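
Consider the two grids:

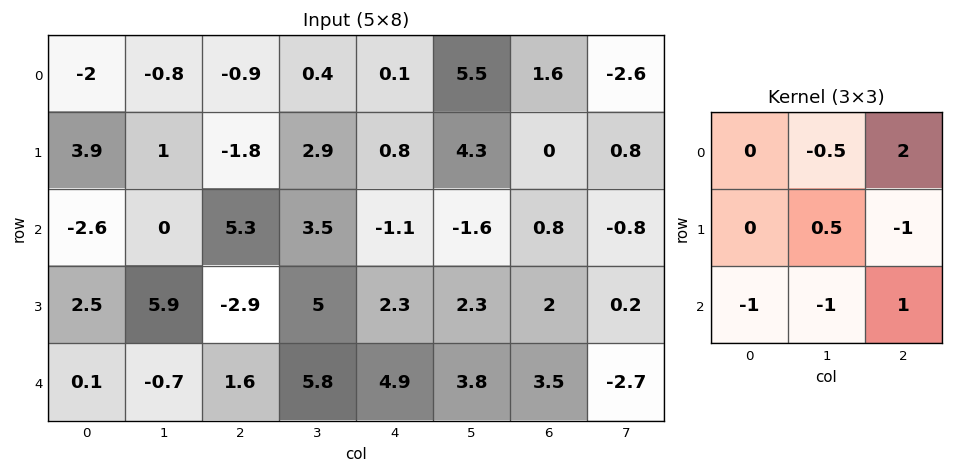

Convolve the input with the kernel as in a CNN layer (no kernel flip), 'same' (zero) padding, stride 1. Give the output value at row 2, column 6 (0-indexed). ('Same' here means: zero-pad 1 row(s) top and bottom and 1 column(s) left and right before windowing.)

-1.3

The receptive field on the zero-padded input at this output position is [4.3 0 0.8 / -1.6 0.8 -0.8 / 2.3 2 0.2]. Elementwise product with the kernel and sum: 0·-0.5 + 0.8·2 + 0.8·0.5 + -0.8·-1 + 2.3·-1 + 2·-1 + 0.2·1.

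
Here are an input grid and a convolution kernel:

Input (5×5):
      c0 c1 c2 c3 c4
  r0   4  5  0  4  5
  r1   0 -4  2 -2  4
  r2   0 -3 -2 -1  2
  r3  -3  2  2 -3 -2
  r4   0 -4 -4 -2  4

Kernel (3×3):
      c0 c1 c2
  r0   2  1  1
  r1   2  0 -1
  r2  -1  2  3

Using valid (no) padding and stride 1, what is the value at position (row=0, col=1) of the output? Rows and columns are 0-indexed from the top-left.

The receptive field on the input at this output position is [5 0 4 / -4 2 -2 / -3 -2 -1]. Elementwise product with the kernel and sum: 5·2 + 0·1 + 4·1 + -4·2 + -2·-1 + -3·-1 + -2·2 + -1·3.

4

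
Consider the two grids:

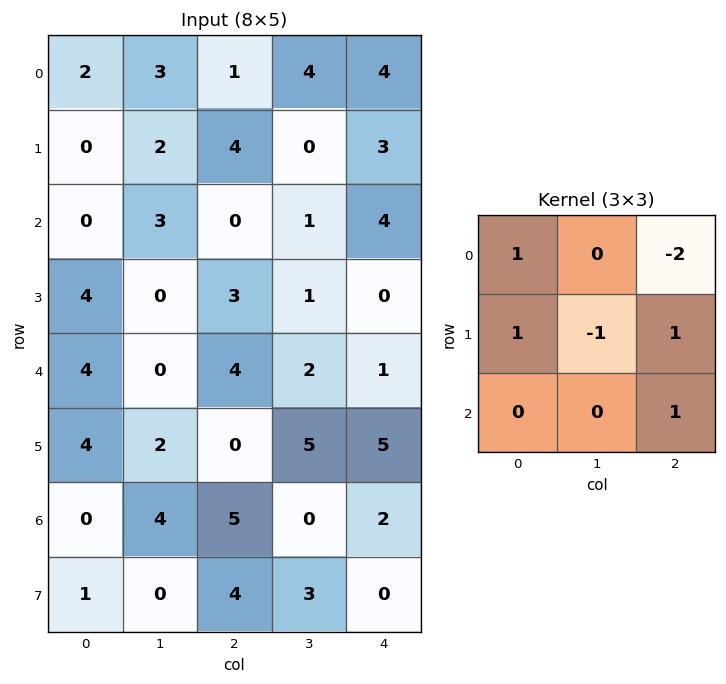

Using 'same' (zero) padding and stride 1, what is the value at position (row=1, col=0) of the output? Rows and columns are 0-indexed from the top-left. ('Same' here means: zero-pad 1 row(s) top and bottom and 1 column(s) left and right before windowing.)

The receptive field on the zero-padded input at this output position is [0 2 3 / 0 0 2 / 0 0 3]. Elementwise product with the kernel and sum: 0·1 + 3·-2 + 0·1 + 0·-1 + 2·1 + 3·1.

-1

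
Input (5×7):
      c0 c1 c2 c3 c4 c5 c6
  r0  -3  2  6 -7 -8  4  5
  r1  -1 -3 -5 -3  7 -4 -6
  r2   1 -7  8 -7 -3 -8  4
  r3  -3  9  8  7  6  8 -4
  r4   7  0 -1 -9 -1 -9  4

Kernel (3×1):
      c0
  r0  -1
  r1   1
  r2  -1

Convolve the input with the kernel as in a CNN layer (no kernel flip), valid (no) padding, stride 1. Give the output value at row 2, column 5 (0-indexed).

25

The receptive field on the input at this output position is [-8 / 8 / -9]. Elementwise product with the kernel and sum: -8·-1 + 8·1 + -9·-1.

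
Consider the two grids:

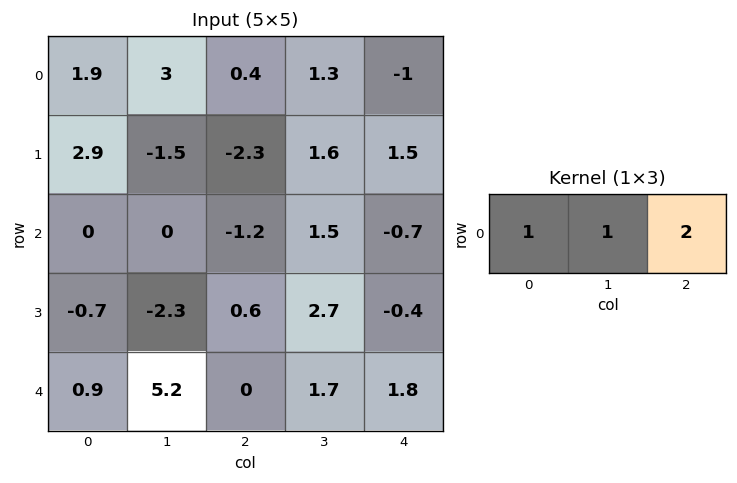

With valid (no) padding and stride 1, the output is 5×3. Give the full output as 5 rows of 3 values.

5.7 6 -0.3
-3.2 -0.6 2.3
-2.4 1.8 -1.1
-1.8 3.7 2.5
6.1 8.6 5.3

Output[0,0]: The receptive field on the input at this output position is [1.9 3 0.4]. Elementwise product with the kernel and sum: 1.9·1 + 3·1 + 0.4·2.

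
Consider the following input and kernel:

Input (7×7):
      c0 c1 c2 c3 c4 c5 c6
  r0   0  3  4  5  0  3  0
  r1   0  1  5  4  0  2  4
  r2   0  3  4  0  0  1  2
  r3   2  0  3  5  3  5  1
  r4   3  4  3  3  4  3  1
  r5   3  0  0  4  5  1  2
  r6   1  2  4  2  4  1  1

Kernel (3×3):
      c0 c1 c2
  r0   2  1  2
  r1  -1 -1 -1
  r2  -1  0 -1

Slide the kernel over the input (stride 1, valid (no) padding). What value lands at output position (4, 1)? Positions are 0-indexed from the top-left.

The receptive field on the input at this output position is [4 3 3 / 0 0 4 / 2 4 2]. Elementwise product with the kernel and sum: 4·2 + 3·1 + 3·2 + 0·-1 + 0·-1 + 4·-1 + 2·-1 + 2·-1.

9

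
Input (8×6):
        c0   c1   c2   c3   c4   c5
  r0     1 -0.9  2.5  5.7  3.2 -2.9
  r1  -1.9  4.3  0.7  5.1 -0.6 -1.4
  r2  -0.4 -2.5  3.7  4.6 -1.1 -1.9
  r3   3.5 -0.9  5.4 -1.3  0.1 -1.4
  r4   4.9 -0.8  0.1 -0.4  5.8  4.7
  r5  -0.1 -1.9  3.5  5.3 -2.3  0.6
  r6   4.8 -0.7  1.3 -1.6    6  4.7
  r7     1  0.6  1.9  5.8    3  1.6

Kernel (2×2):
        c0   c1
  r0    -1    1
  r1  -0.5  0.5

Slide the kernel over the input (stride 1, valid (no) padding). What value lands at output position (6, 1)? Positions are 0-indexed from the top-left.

The receptive field on the input at this output position is [-0.7 1.3 / 0.6 1.9]. Elementwise product with the kernel and sum: -0.7·-1 + 1.3·1 + 0.6·-0.5 + 1.9·0.5.

2.65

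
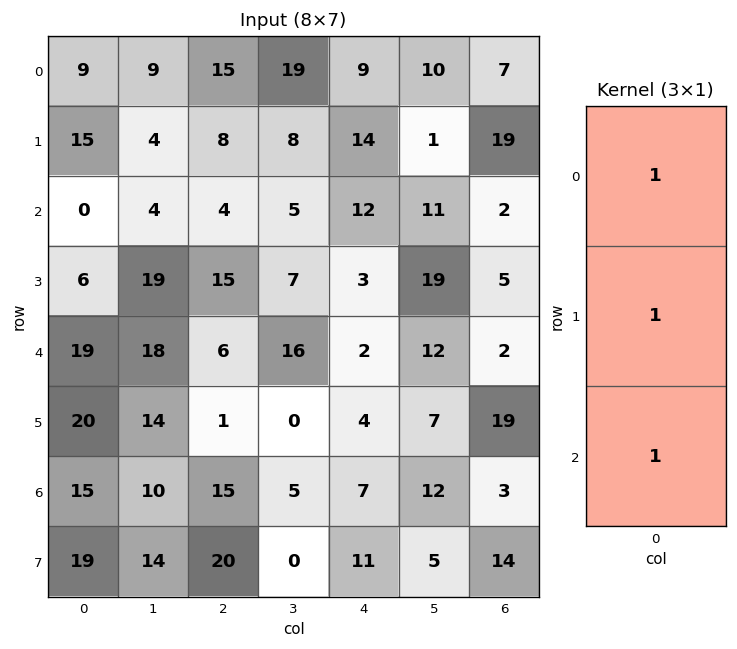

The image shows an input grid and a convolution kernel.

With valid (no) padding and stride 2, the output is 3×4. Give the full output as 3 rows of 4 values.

24 27 35 28
25 25 17 9
54 22 13 24

Output[0,0]: The receptive field on the input at this output position is [9 / 15 / 0]. Elementwise product with the kernel and sum: 9·1 + 15·1 + 0·1.
Output[0,1]: The receptive field on the input at this output position is [15 / 8 / 4]. Elementwise product with the kernel and sum: 15·1 + 8·1 + 4·1.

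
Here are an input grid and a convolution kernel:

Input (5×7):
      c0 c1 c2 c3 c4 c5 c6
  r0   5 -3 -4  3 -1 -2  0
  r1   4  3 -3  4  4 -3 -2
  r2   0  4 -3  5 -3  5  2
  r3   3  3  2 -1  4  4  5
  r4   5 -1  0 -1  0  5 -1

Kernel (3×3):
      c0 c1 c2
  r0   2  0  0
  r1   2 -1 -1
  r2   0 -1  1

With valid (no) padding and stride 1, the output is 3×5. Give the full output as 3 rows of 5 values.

11 7 -30 21 8
6 9 -9 16 -4
2 12 -4 5 -13

Output[0,0]: The receptive field on the input at this output position is [5 -3 -4 / 4 3 -3 / 0 4 -3]. Elementwise product with the kernel and sum: 5·2 + 4·2 + 3·-1 + -3·-1 + 4·-1 + -3·1.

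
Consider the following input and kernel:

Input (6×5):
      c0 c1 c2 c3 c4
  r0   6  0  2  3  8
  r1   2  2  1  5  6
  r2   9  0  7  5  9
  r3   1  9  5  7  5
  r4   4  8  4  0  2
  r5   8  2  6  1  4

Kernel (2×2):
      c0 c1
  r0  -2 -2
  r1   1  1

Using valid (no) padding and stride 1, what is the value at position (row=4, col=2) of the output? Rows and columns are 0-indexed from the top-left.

The receptive field on the input at this output position is [4 0 / 6 1]. Elementwise product with the kernel and sum: 4·-2 + 0·-2 + 6·1 + 1·1.

-1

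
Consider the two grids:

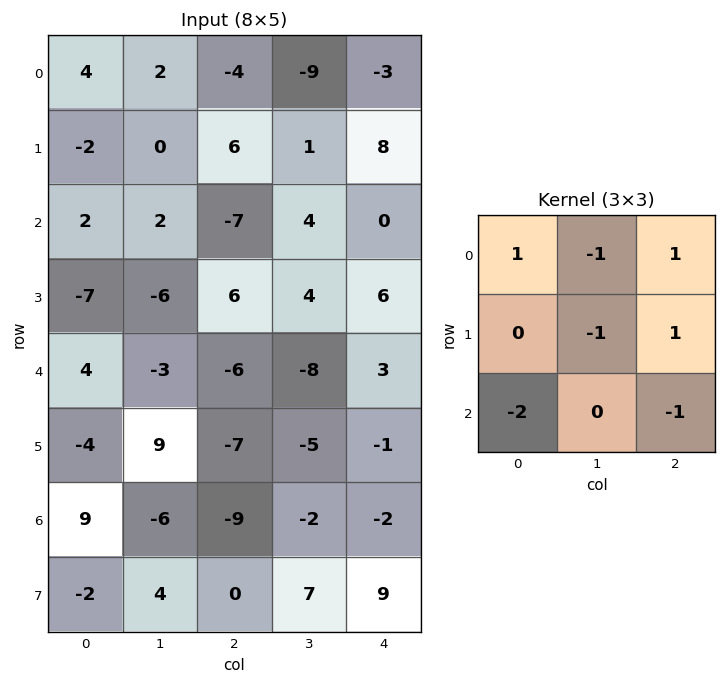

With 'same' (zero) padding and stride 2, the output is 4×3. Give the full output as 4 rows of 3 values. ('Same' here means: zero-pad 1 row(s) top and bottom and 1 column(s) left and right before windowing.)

-2 -6 1
8 14 -15
-15 -23 5
-6 3 -16

Output[0,0]: The receptive field on the zero-padded input at this output position is [0 0 0 / 0 4 2 / 0 -2 0]. Elementwise product with the kernel and sum: 0·1 + 0·-1 + 0·1 + 4·-1 + 2·1 + 0·-2 + 0·-1.
Output[0,1]: The receptive field on the zero-padded input at this output position is [0 0 0 / 2 -4 -9 / 0 6 1]. Elementwise product with the kernel and sum: 0·1 + 0·-1 + 0·1 + -4·-1 + -9·1 + 0·-2 + 1·-1.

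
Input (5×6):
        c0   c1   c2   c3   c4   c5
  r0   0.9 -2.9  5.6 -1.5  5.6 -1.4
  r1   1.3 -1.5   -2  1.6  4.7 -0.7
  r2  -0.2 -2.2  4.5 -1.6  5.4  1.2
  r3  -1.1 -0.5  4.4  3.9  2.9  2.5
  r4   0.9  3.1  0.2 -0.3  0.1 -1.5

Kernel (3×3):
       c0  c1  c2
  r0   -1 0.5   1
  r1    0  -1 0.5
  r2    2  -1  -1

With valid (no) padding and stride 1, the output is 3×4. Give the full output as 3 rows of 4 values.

Output[0,0]: The receptive field on the input at this output position is [0.9 -2.9 5.6 / 1.3 -1.5 -2 / -0.2 -2.2 4.5]. Elementwise product with the kernel and sum: 0.9·-1 + -2.9·0.5 + 5.6·1 + -1.5·-1 + -2·0.5 + -0.2·2 + -2.2·-1 + 4.5·-1.

1.05 -0.3 5.2 -11.95
-5.7 -12.5 13.8 -2.35
4.8 6.7 -1.75 4.65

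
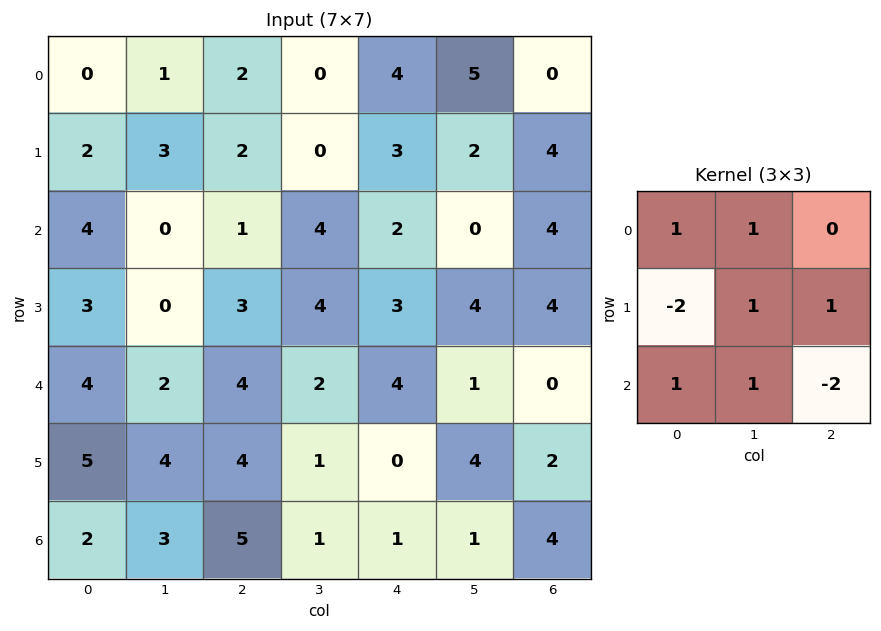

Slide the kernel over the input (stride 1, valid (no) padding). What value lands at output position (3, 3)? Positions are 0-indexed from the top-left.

The receptive field on the input at this output position is [4 3 4 / 2 4 1 / 1 0 4]. Elementwise product with the kernel and sum: 4·1 + 3·1 + 2·-2 + 4·1 + 1·1 + 1·1 + 0·1 + 4·-2.

1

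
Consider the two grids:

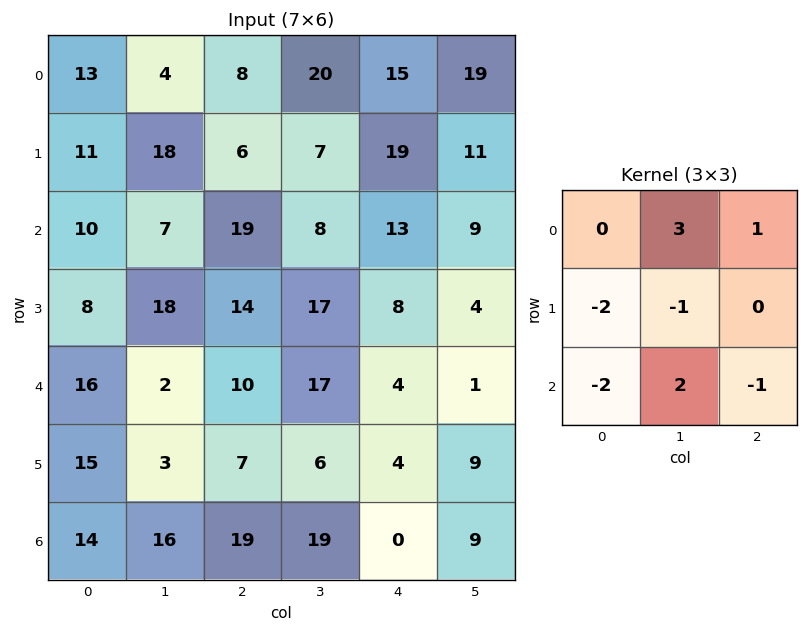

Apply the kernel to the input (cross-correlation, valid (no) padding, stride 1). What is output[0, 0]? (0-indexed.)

-45

The receptive field on the input at this output position is [13 4 8 / 11 18 6 / 10 7 19]. Elementwise product with the kernel and sum: 4·3 + 8·1 + 11·-2 + 18·-1 + 10·-2 + 7·2 + 19·-1.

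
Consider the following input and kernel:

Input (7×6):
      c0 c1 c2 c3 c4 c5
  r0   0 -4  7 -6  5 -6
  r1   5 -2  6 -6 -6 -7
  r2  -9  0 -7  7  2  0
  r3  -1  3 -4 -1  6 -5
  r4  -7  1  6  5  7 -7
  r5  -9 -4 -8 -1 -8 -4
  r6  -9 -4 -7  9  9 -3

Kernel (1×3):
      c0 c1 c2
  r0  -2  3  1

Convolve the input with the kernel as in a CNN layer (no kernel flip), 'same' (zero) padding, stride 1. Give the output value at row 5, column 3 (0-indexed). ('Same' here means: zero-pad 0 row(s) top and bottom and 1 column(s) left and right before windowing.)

The receptive field on the zero-padded input at this output position is [-8 -1 -8]. Elementwise product with the kernel and sum: -8·-2 + -1·3 + -8·1.

5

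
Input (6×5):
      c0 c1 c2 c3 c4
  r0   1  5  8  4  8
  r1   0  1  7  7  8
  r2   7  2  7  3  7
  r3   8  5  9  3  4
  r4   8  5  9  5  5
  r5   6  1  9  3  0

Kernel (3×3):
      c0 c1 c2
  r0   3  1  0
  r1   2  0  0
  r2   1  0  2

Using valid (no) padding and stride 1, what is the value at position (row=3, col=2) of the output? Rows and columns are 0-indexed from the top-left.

The receptive field on the input at this output position is [9 3 4 / 9 5 5 / 9 3 0]. Elementwise product with the kernel and sum: 9·3 + 3·1 + 9·2 + 9·1 + 0·2.

57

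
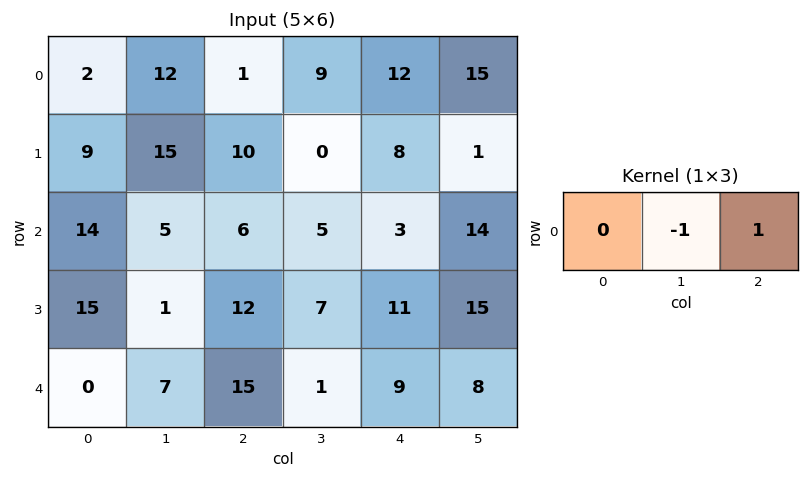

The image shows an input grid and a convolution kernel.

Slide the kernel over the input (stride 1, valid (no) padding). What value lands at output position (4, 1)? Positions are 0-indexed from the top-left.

-14

The receptive field on the input at this output position is [7 15 1]. Elementwise product with the kernel and sum: 15·-1 + 1·1.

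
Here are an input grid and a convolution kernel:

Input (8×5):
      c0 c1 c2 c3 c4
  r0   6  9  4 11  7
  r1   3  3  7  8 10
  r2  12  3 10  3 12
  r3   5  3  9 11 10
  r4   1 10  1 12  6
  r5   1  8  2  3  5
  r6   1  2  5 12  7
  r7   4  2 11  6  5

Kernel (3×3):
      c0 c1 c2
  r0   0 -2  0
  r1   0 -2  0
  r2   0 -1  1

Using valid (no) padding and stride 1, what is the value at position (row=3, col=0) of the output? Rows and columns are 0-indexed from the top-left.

The receptive field on the input at this output position is [5 3 9 / 1 10 1 / 1 8 2]. Elementwise product with the kernel and sum: 3·-2 + 10·-2 + 8·-1 + 2·1.

-32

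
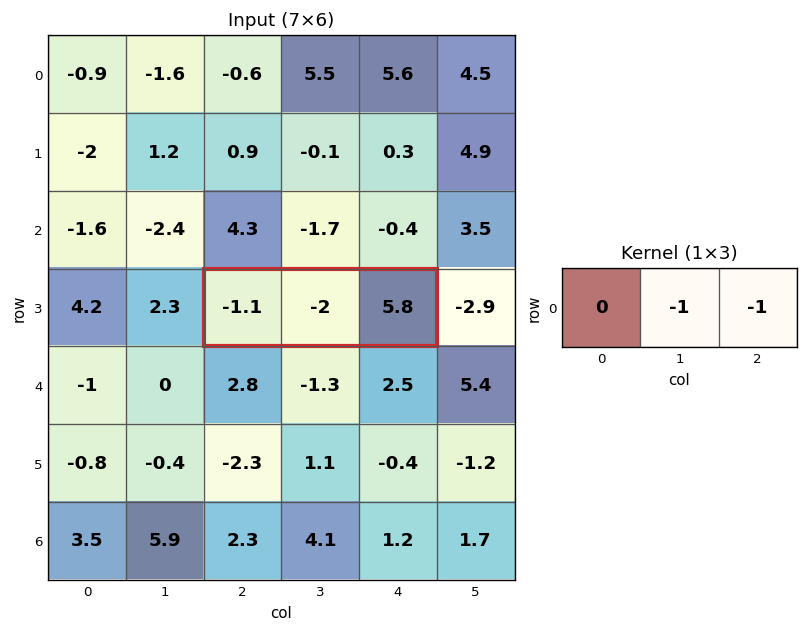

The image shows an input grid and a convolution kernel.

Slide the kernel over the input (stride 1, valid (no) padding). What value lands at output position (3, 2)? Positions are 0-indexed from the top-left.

The receptive field on the input at this output position is [-1.1 -2 5.8]. Elementwise product with the kernel and sum: -2·-1 + 5.8·-1.

-3.8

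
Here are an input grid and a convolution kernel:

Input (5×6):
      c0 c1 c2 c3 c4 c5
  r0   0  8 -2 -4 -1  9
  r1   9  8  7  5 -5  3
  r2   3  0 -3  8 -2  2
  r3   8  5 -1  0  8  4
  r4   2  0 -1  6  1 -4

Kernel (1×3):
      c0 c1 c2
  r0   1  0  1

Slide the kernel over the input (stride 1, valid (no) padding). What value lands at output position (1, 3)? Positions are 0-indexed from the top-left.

8

The receptive field on the input at this output position is [5 -5 3]. Elementwise product with the kernel and sum: 5·1 + 3·1.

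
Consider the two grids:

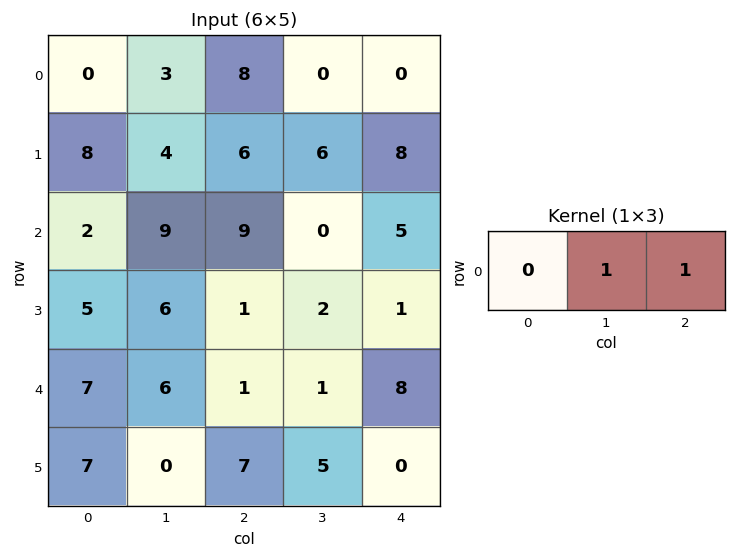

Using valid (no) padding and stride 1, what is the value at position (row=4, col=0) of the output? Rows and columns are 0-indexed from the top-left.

The receptive field on the input at this output position is [7 6 1]. Elementwise product with the kernel and sum: 6·1 + 1·1.

7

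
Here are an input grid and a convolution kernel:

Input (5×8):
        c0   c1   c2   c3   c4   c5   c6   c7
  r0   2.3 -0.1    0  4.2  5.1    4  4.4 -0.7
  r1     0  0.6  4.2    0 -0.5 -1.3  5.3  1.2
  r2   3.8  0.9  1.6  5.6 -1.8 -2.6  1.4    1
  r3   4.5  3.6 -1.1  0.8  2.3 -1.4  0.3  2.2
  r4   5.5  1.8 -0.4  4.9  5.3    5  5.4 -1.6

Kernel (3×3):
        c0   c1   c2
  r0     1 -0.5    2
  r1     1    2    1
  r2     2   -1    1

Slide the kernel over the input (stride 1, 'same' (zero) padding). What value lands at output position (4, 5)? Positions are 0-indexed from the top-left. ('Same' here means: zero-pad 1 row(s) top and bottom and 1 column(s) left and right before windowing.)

The receptive field on the zero-padded input at this output position is [2.3 -1.4 0.3 / 5.3 5 5.4 / 0 0 0]. Elementwise product with the kernel and sum: 2.3·1 + -1.4·-0.5 + 0.3·2 + 5.3·1 + 5·2 + 5.4·1 + 0·2 + 0·-1 + 0·1.

24.3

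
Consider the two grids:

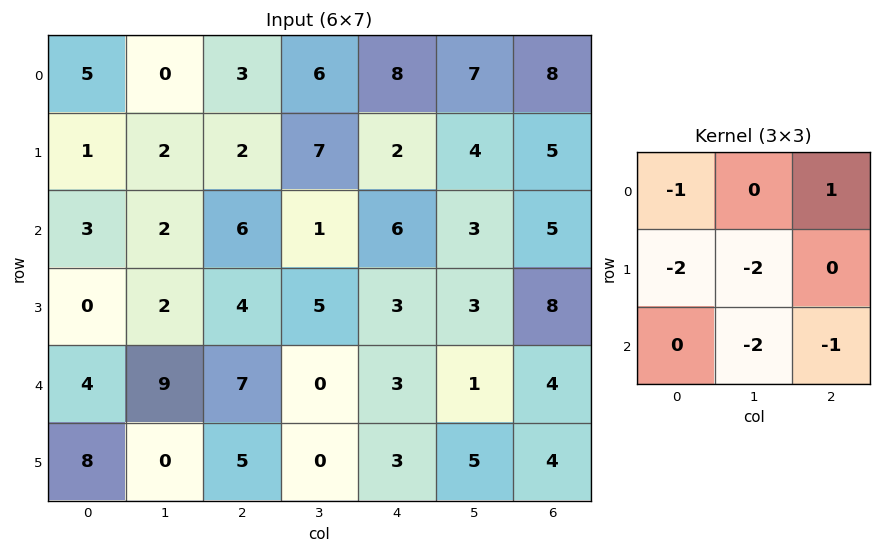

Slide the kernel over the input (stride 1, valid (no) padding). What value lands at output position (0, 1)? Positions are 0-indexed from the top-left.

-15

The receptive field on the input at this output position is [0 3 6 / 2 2 7 / 2 6 1]. Elementwise product with the kernel and sum: 0·-1 + 6·1 + 2·-2 + 2·-2 + 6·-2 + 1·-1.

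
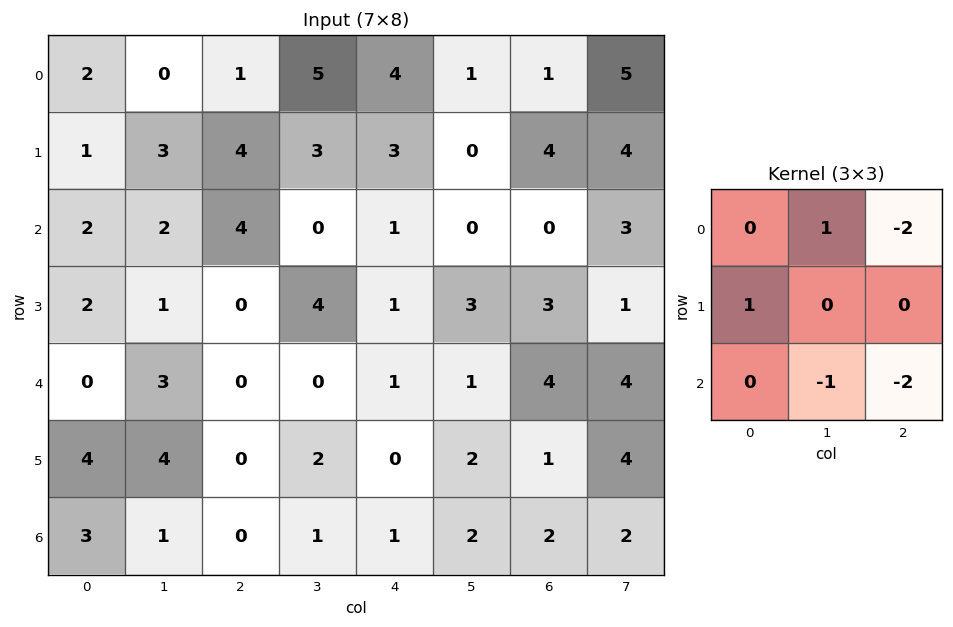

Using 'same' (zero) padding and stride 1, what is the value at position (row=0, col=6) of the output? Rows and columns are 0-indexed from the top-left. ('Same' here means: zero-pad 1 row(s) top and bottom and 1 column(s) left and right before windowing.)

-11

The receptive field on the zero-padded input at this output position is [0 0 0 / 1 1 5 / 0 4 4]. Elementwise product with the kernel and sum: 0·1 + 0·-2 + 1·1 + 4·-1 + 4·-2.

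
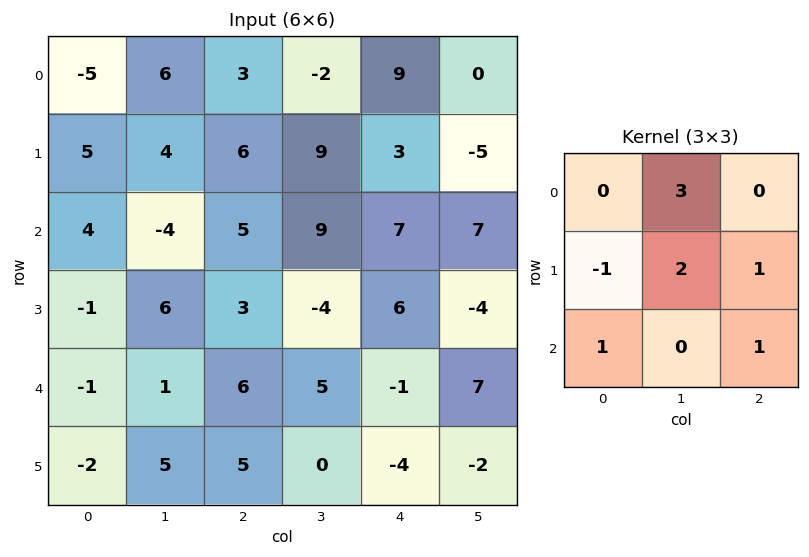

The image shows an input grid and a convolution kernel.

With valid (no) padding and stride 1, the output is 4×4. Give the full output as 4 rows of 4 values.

36 31 21 35
7 43 56 13
9 17 27 45
30 30 -8 16

Output[0,0]: The receptive field on the input at this output position is [-5 6 3 / 5 4 6 / 4 -4 5]. Elementwise product with the kernel and sum: 6·3 + 5·-1 + 4·2 + 6·1 + 4·1 + 5·1.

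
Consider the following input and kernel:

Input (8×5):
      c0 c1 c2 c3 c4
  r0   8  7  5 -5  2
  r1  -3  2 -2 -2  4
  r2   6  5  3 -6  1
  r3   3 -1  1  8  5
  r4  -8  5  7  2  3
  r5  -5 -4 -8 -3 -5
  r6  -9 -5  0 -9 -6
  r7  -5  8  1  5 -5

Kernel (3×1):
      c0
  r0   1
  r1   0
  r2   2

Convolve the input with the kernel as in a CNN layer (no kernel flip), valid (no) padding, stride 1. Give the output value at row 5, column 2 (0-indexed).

The receptive field on the input at this output position is [-8 / 0 / 1]. Elementwise product with the kernel and sum: -8·1 + 1·2.

-6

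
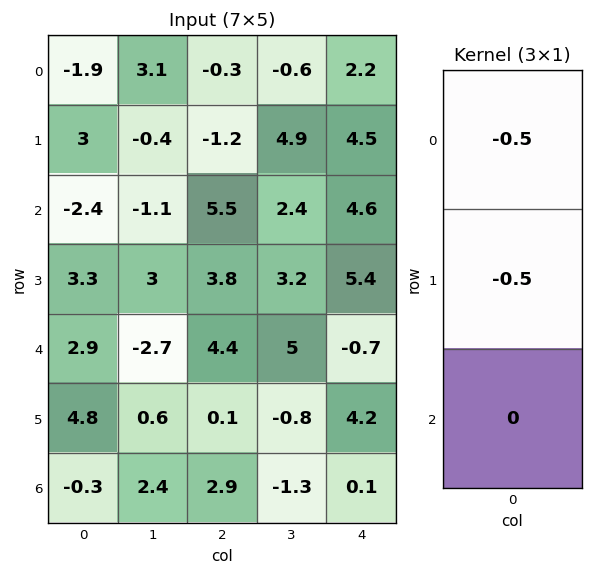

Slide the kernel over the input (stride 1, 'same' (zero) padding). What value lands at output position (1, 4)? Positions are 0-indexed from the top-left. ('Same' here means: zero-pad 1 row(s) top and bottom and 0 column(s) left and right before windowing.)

The receptive field on the zero-padded input at this output position is [2.2 / 4.5 / 4.6]. Elementwise product with the kernel and sum: 2.2·-0.5 + 4.5·-0.5.

-3.35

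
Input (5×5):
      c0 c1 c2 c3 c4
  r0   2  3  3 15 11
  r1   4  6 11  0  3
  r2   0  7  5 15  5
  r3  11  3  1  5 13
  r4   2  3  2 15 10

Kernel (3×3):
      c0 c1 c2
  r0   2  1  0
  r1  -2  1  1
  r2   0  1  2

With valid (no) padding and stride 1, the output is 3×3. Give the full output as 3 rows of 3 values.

Output[0,0]: The receptive field on the input at this output position is [2 3 3 / 4 6 11 / 0 7 5]. Elementwise product with the kernel and sum: 2·2 + 3·1 + 4·-2 + 6·1 + 11·1 + 7·1 + 5·2.
Output[0,1]: The receptive field on the input at this output position is [3 3 15 / 6 11 0 / 7 5 15]. Elementwise product with the kernel and sum: 3·2 + 3·1 + 6·-2 + 11·1 + 0·1 + 5·1 + 15·2.

33 43 27
31 40 63
-4 51 76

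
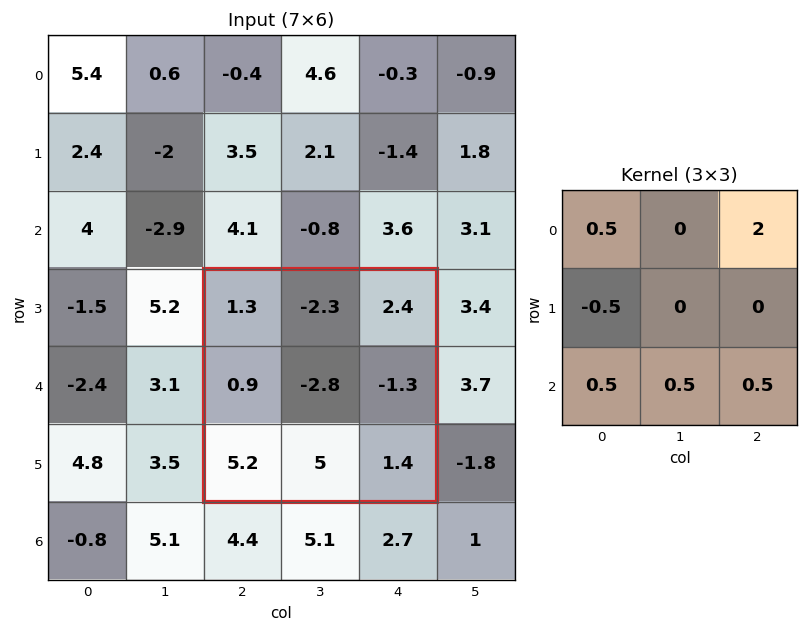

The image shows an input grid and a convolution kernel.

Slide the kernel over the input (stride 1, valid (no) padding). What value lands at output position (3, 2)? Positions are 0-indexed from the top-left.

The receptive field on the input at this output position is [1.3 -2.3 2.4 / 0.9 -2.8 -1.3 / 5.2 5 1.4]. Elementwise product with the kernel and sum: 1.3·0.5 + 2.4·2 + 0.9·-0.5 + 5.2·0.5 + 5·0.5 + 1.4·0.5.

10.8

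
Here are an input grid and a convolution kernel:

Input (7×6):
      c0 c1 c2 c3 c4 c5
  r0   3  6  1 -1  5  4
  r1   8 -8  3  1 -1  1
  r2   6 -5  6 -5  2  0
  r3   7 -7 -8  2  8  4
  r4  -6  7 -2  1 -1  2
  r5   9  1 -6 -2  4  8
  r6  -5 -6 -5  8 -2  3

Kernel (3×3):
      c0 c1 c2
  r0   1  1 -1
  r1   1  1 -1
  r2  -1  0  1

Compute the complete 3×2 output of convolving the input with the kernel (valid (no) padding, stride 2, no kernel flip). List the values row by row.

Output[0,0]: The receptive field on the input at this output position is [3 6 1 / 8 -8 3 / 6 -5 6]. Elementwise product with the kernel and sum: 3·1 + 6·1 + 1·-1 + 8·1 + -8·1 + 3·-1 + 6·-1 + 6·1.
Output[0,1]: The receptive field on the input at this output position is [1 -1 5 / 3 1 -1 / 6 -5 2]. Elementwise product with the kernel and sum: 1·1 + -1·1 + 5·-1 + 3·1 + 1·1 + -1·-1 + 6·-1 + 2·1.

5 -4
7 -14
19 -9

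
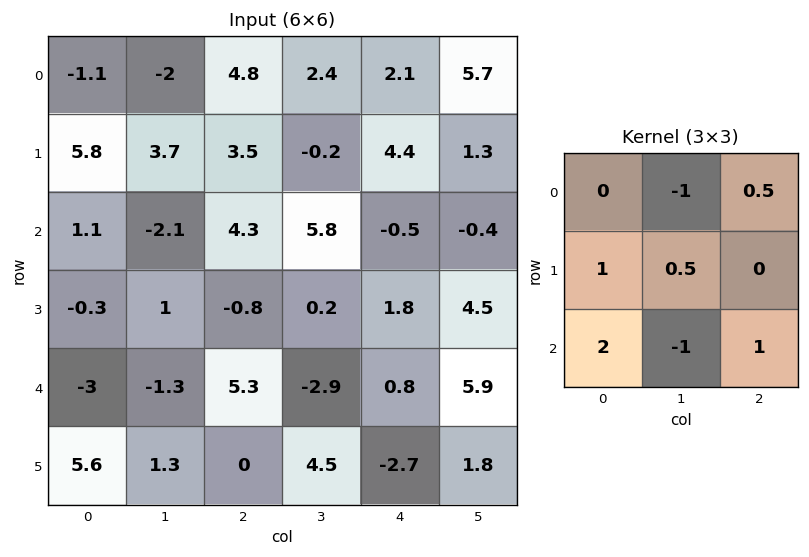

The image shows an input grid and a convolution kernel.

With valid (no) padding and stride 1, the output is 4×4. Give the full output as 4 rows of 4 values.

Output[0,0]: The receptive field on the input at this output position is [-1.1 -2 4.8 / 5.8 3.7 3.5 / 1.1 -2.1 4.3]. Elementwise product with the kernel and sum: -2·-1 + 4.8·0.5 + 5.8·1 + 3.7·0.5 + 1.1·2 + -2.1·-1 + 4.3·1.
Output[0,1]: The receptive field on the input at this output position is [-2 4.8 2.4 / 3.7 3.5 -0.2 / -2.1 4.3 5.8]. Elementwise product with the kernel and sum: 4.8·-1 + 2.4·0.5 + 3.7·1 + 3.5·0.5 + -2.1·2 + 4.3·-1 + 5.8·1.

20.65 -0.85 4.35 14.45
-4.3 -0.55 9.6 4.9
5.05 -11.6 7.55 0.7
4.85 9.35 -2.65 11.45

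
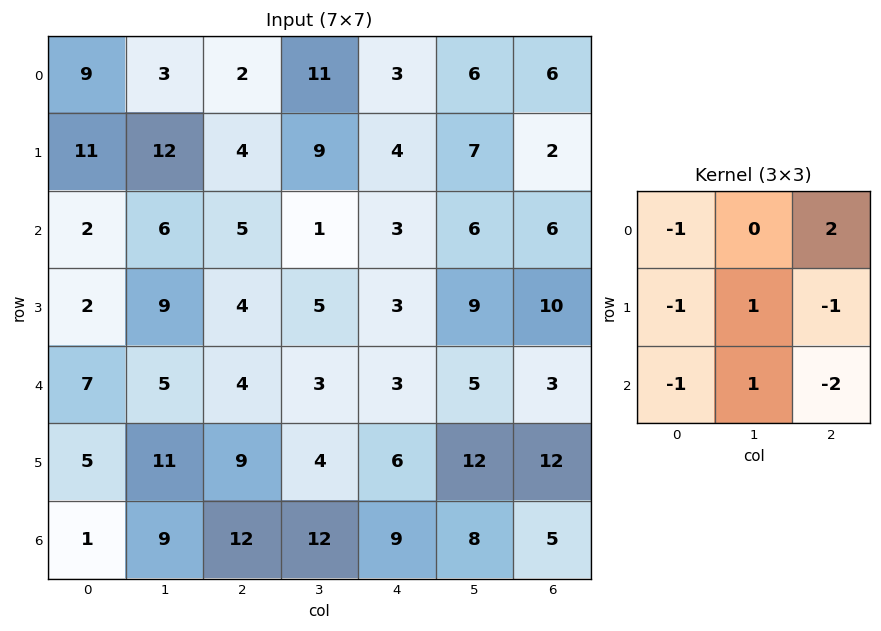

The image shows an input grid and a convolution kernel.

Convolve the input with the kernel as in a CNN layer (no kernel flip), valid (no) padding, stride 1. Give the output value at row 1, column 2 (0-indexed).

-8

The receptive field on the input at this output position is [4 9 4 / 5 1 3 / 4 5 3]. Elementwise product with the kernel and sum: 4·-1 + 4·2 + 5·-1 + 1·1 + 3·-1 + 4·-1 + 5·1 + 3·-2.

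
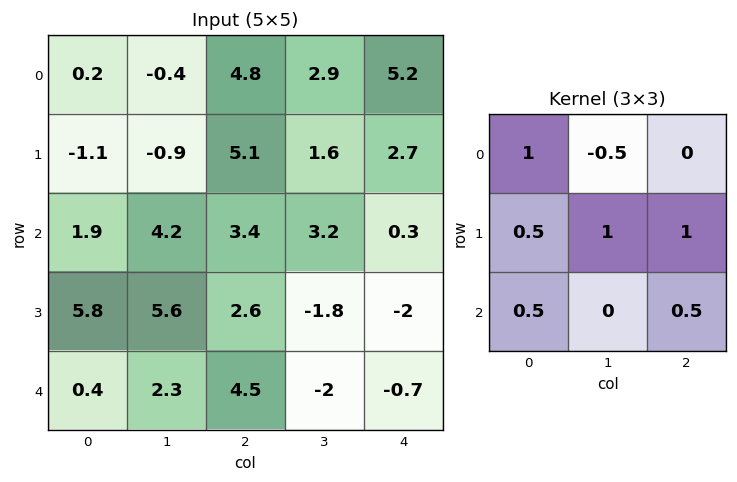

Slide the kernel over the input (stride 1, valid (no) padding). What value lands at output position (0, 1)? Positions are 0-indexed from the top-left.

The receptive field on the input at this output position is [-0.4 4.8 2.9 / -0.9 5.1 1.6 / 4.2 3.4 3.2]. Elementwise product with the kernel and sum: -0.4·1 + 4.8·-0.5 + -0.9·0.5 + 5.1·1 + 1.6·1 + 4.2·0.5 + 3.2·0.5.

7.15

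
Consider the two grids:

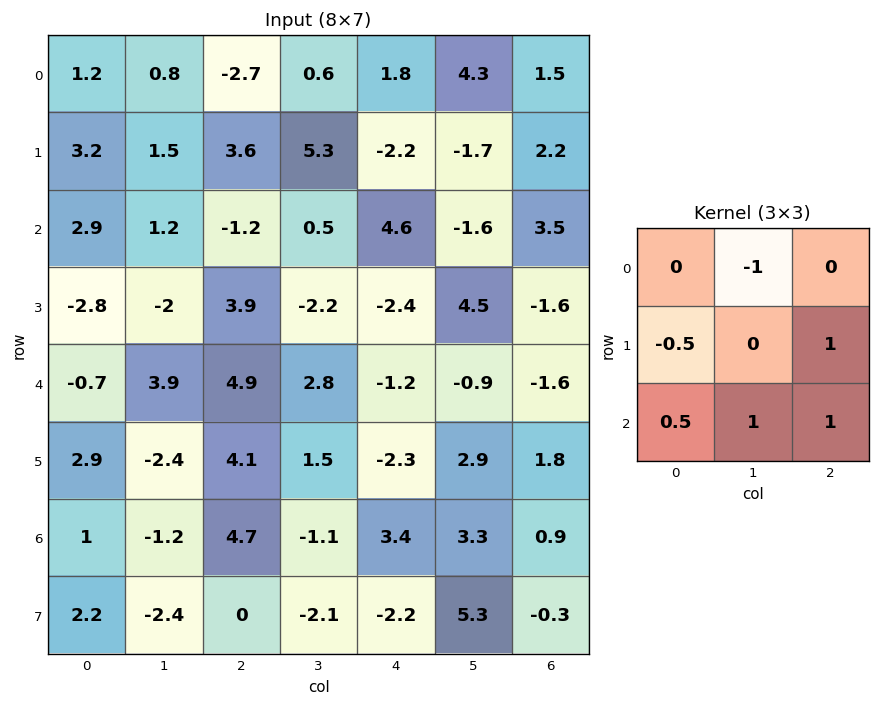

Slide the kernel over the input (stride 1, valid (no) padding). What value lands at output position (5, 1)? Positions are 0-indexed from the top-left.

The receptive field on the input at this output position is [-2.4 4.1 1.5 / -1.2 4.7 -1.1 / -2.4 0 -2.1]. Elementwise product with the kernel and sum: 4.1·-1 + -1.2·-0.5 + -1.1·1 + -2.4·0.5 + 0·1 + -2.1·1.

-7.9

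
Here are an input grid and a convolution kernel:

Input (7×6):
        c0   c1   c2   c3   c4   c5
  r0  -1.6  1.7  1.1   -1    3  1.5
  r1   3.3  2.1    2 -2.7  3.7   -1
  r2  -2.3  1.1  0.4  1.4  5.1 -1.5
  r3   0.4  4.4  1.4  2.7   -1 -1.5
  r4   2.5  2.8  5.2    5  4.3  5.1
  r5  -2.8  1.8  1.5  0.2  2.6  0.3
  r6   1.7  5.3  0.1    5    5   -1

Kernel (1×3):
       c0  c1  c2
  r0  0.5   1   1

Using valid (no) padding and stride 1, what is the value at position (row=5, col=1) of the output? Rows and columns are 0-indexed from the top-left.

2.6

The receptive field on the input at this output position is [1.8 1.5 0.2]. Elementwise product with the kernel and sum: 1.8·0.5 + 1.5·1 + 0.2·1.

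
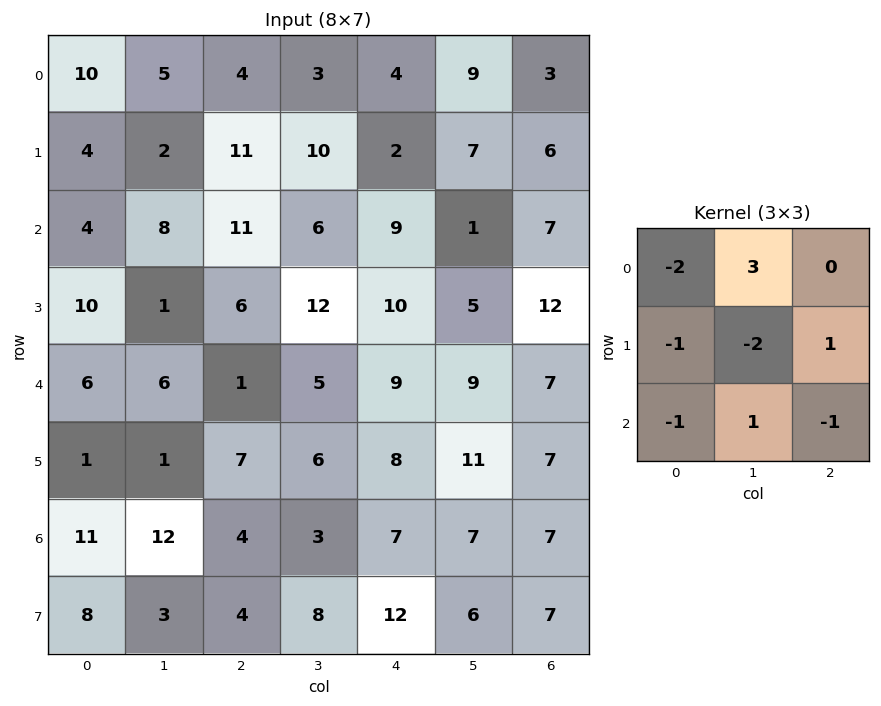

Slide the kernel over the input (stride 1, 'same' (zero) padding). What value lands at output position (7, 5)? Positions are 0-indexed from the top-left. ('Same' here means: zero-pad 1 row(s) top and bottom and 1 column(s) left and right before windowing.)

-10

The receptive field on the zero-padded input at this output position is [7 7 7 / 12 6 7 / 0 0 0]. Elementwise product with the kernel and sum: 7·-2 + 7·3 + 12·-1 + 6·-2 + 7·1 + 0·-1 + 0·1 + 0·-1.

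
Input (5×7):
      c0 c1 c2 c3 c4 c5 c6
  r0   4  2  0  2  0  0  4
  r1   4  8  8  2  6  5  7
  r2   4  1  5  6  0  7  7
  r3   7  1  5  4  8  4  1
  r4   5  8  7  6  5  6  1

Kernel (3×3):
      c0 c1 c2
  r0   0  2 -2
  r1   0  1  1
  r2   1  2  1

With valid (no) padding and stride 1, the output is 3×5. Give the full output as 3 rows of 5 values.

31 23 29 24 25
20 38 19 33 27
26 35 48 20 23

Output[0,0]: The receptive field on the input at this output position is [4 2 0 / 4 8 8 / 4 1 5]. Elementwise product with the kernel and sum: 2·2 + 0·-2 + 8·1 + 8·1 + 4·1 + 1·2 + 5·1.
Output[0,1]: The receptive field on the input at this output position is [2 0 2 / 8 8 2 / 1 5 6]. Elementwise product with the kernel and sum: 0·2 + 2·-2 + 8·1 + 2·1 + 1·1 + 5·2 + 6·1.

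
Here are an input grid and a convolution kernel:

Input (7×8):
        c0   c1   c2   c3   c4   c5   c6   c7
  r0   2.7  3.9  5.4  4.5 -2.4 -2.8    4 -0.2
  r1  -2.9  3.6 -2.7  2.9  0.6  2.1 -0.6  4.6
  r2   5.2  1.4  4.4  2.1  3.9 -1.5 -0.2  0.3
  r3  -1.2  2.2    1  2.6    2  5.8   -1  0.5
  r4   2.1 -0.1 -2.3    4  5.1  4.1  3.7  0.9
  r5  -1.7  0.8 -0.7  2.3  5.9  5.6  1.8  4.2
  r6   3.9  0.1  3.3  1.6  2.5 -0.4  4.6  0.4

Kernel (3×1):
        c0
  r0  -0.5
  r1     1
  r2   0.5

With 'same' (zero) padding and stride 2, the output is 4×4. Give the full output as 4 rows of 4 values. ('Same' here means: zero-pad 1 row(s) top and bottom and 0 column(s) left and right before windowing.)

1.25 4.05 -2.1 3.7
6.05 6.25 4.6 -0.4
1.85 -3.15 7.05 5.1
4.75 3.65 -0.45 3.7

Output[0,0]: The receptive field on the zero-padded input at this output position is [0 / 2.7 / -2.9]. Elementwise product with the kernel and sum: 0·-0.5 + 2.7·1 + -2.9·0.5.
Output[0,1]: The receptive field on the zero-padded input at this output position is [0 / 5.4 / -2.7]. Elementwise product with the kernel and sum: 0·-0.5 + 5.4·1 + -2.7·0.5.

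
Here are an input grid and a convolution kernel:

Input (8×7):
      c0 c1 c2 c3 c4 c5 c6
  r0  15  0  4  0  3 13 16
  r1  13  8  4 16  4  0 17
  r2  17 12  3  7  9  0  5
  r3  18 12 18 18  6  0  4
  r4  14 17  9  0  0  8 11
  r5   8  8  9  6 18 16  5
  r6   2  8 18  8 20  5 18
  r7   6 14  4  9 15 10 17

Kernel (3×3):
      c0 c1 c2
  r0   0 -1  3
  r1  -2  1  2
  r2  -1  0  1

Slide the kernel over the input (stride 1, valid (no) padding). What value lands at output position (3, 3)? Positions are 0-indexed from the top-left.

The receptive field on the input at this output position is [18 6 0 / 0 0 8 / 6 18 16]. Elementwise product with the kernel and sum: 6·-1 + 0·3 + 0·-2 + 0·1 + 8·2 + 6·-1 + 16·1.

20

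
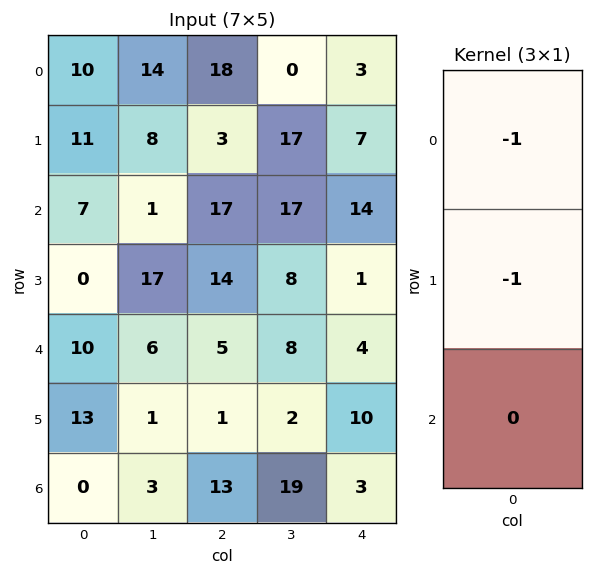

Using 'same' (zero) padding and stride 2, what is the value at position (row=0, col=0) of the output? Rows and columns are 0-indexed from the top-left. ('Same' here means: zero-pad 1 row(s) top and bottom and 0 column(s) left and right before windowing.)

-10

The receptive field on the zero-padded input at this output position is [0 / 10 / 11]. Elementwise product with the kernel and sum: 0·-1 + 10·-1.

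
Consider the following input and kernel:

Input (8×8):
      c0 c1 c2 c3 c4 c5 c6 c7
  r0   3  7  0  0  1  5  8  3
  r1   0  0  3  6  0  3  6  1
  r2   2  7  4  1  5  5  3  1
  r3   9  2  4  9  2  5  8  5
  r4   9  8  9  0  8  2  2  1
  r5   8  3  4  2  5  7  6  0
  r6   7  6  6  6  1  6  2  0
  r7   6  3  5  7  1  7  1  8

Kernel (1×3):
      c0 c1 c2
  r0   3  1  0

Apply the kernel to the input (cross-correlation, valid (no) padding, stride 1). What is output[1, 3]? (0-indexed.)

The receptive field on the input at this output position is [6 0 3]. Elementwise product with the kernel and sum: 6·3 + 0·1.

18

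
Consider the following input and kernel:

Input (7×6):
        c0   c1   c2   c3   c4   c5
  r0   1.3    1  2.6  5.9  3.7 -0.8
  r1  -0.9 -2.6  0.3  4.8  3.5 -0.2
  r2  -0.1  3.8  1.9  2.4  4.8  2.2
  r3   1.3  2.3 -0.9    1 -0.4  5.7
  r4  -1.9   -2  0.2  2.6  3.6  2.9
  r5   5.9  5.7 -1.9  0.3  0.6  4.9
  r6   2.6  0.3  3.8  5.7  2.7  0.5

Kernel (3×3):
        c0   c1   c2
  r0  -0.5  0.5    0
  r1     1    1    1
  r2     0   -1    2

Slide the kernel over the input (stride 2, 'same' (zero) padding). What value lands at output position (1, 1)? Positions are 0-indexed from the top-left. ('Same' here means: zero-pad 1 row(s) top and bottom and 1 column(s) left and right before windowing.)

12.45

The receptive field on the zero-padded input at this output position is [-2.6 0.3 4.8 / 3.8 1.9 2.4 / 2.3 -0.9 1]. Elementwise product with the kernel and sum: -2.6·-0.5 + 0.3·0.5 + 3.8·1 + 1.9·1 + 2.4·1 + -0.9·-1 + 1·2.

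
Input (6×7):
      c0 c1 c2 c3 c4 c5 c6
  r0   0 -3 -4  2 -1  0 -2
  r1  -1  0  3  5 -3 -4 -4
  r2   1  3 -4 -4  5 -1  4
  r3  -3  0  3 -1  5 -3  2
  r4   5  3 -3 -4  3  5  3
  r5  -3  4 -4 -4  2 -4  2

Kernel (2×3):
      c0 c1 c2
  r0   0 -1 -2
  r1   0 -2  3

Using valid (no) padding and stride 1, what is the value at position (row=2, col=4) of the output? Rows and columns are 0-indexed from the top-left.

The receptive field on the input at this output position is [5 -1 4 / 5 -3 2]. Elementwise product with the kernel and sum: -1·-1 + 4·-2 + -3·-2 + 2·3.

5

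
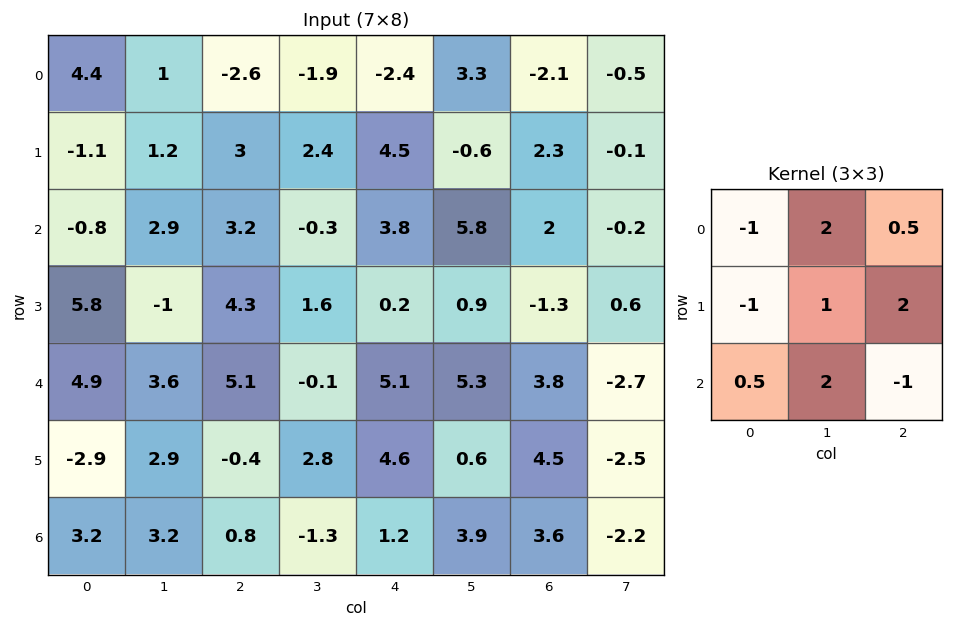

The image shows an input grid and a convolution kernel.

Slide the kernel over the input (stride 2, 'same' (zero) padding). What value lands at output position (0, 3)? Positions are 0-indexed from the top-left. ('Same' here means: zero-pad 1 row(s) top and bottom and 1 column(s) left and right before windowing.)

The receptive field on the zero-padded input at this output position is [0 0 0 / 3.3 -2.1 -0.5 / -0.6 2.3 -0.1]. Elementwise product with the kernel and sum: 0·-1 + 0·2 + 0·0.5 + 3.3·-1 + -2.1·1 + -0.5·2 + -0.6·0.5 + 2.3·2 + -0.1·-1.

-2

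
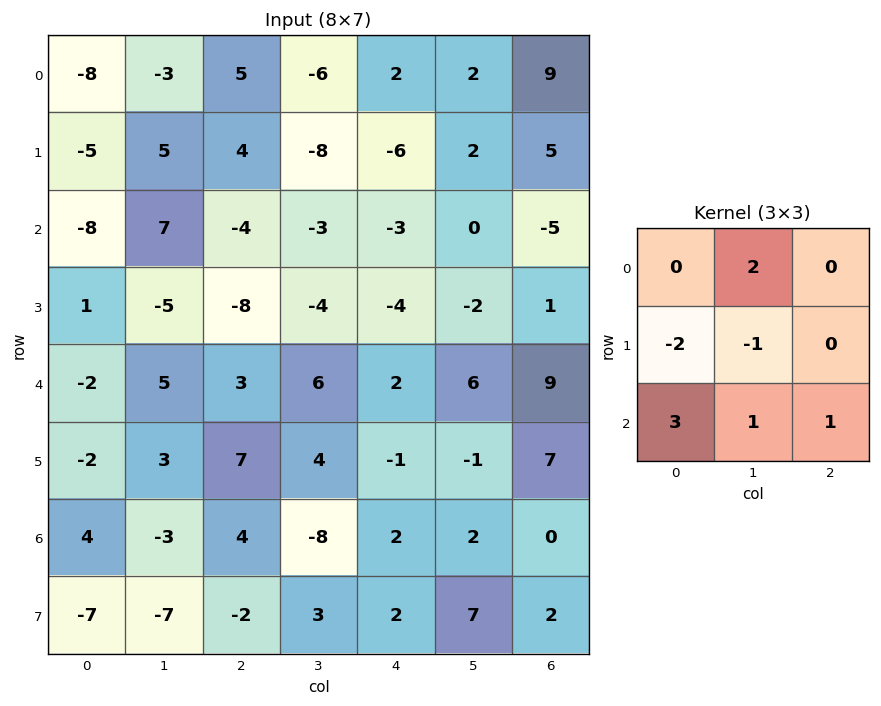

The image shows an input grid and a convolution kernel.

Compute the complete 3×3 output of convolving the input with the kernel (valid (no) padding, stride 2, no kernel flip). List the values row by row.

-22 -30 0
19 31 31
24 0 23

Output[0,0]: The receptive field on the input at this output position is [-8 -3 5 / -5 5 4 / -8 7 -4]. Elementwise product with the kernel and sum: -3·2 + -5·-2 + 5·-1 + -8·3 + 7·1 + -4·1.
Output[0,1]: The receptive field on the input at this output position is [5 -6 2 / 4 -8 -6 / -4 -3 -3]. Elementwise product with the kernel and sum: -6·2 + 4·-2 + -8·-1 + -4·3 + -3·1 + -3·1.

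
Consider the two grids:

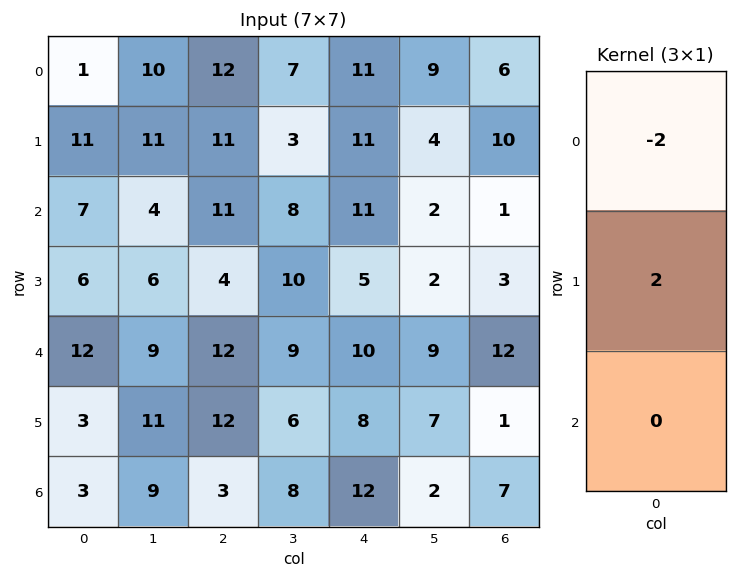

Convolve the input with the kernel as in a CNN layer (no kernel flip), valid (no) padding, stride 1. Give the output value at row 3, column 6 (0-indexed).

The receptive field on the input at this output position is [3 / 12 / 1]. Elementwise product with the kernel and sum: 3·-2 + 12·2.

18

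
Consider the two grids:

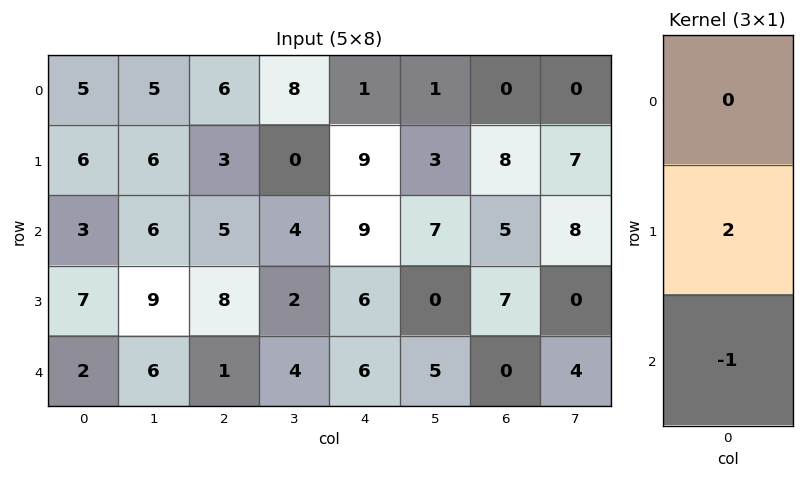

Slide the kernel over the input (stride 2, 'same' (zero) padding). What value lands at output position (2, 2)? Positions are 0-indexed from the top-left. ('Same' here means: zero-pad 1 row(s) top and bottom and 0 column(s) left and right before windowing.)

12

The receptive field on the zero-padded input at this output position is [6 / 6 / 0]. Elementwise product with the kernel and sum: 6·2 + 0·-1.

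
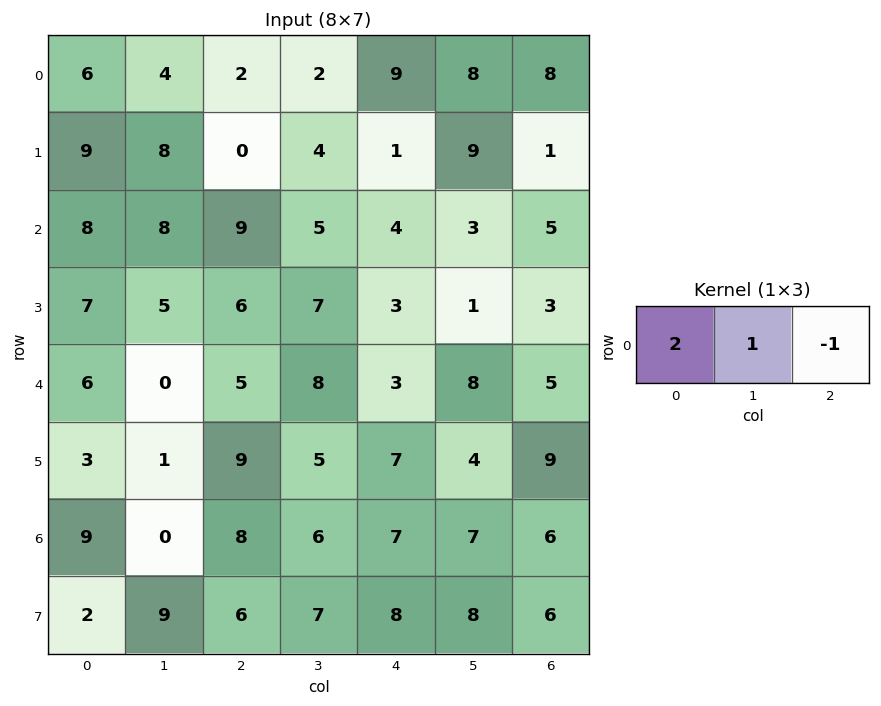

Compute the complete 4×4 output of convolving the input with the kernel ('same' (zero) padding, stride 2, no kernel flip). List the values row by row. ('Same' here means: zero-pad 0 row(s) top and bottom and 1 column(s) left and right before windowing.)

Output[0,0]: The receptive field on the zero-padded input at this output position is [0 6 4]. Elementwise product with the kernel and sum: 0·2 + 6·1 + 4·-1.

2 8 5 24
0 20 11 11
6 -3 11 21
9 2 12 20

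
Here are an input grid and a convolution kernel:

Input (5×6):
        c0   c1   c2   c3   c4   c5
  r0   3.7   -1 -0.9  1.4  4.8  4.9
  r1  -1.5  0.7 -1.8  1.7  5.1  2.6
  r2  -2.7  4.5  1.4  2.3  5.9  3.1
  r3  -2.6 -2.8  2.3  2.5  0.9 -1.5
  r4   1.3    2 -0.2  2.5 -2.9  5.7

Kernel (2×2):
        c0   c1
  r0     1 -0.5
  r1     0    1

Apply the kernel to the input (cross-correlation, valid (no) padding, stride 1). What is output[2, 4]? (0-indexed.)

2.85

The receptive field on the input at this output position is [5.9 3.1 / 0.9 -1.5]. Elementwise product with the kernel and sum: 5.9·1 + 3.1·-0.5 + -1.5·1.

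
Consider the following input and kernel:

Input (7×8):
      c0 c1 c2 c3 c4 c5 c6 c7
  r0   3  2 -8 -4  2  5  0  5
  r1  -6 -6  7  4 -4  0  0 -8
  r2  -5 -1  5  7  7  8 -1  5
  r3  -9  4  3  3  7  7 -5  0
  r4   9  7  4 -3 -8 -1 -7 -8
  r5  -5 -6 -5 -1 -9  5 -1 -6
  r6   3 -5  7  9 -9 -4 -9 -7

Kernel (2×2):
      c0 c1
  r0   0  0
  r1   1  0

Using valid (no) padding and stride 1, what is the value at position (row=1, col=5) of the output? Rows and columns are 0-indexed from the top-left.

8

The receptive field on the input at this output position is [0 0 / 8 -1]. Elementwise product with the kernel and sum: 8·1.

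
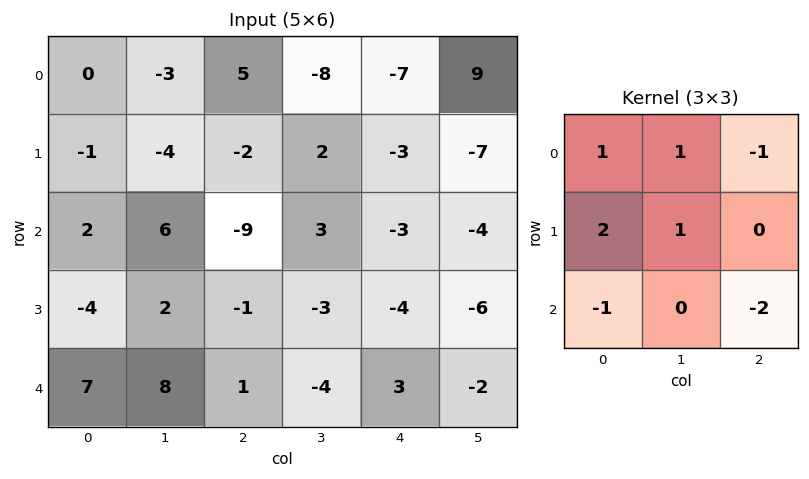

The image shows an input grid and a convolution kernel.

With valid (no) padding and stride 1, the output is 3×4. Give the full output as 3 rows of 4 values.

2 -12 17 -18
13 -1 -3 24
2 -3 -15 2

Output[0,0]: The receptive field on the input at this output position is [0 -3 5 / -1 -4 -2 / 2 6 -9]. Elementwise product with the kernel and sum: 0·1 + -3·1 + 5·-1 + -1·2 + -4·1 + 2·-1 + -9·-2.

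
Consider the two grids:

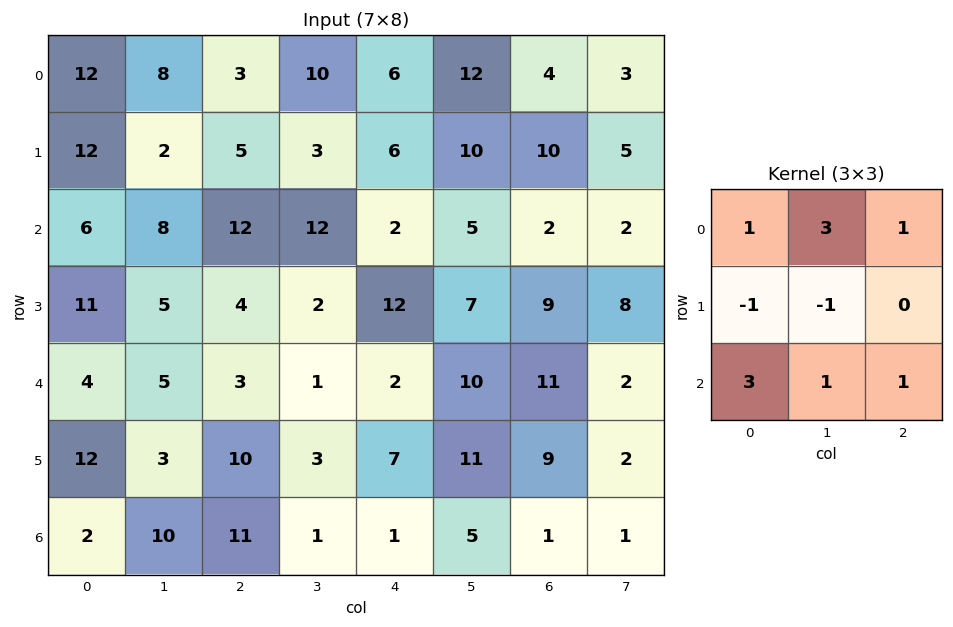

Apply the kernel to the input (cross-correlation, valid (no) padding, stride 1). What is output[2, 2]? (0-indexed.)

The receptive field on the input at this output position is [12 12 2 / 4 2 12 / 3 1 2]. Elementwise product with the kernel and sum: 12·1 + 12·3 + 2·1 + 4·-1 + 2·-1 + 3·3 + 1·1 + 2·1.

56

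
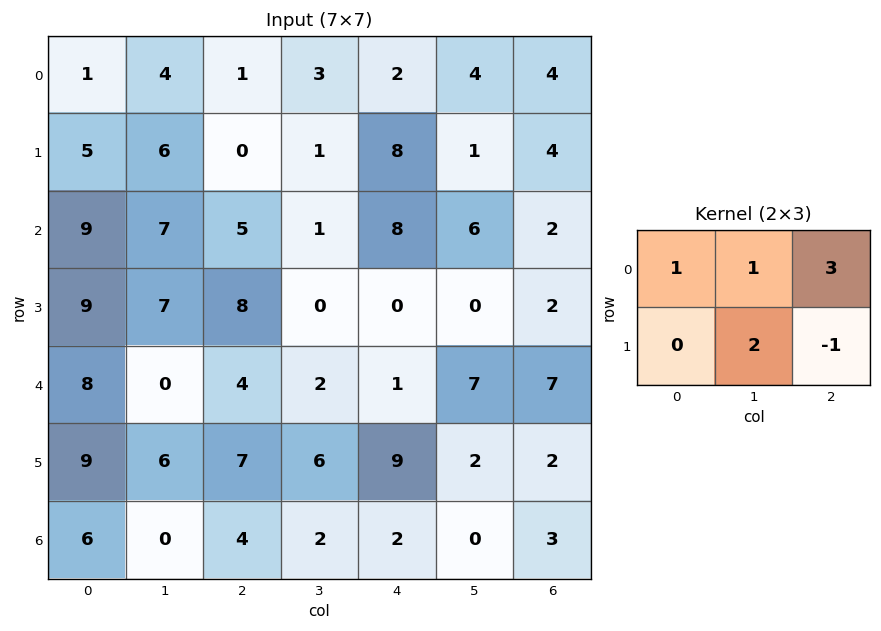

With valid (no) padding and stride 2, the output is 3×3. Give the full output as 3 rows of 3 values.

20 4 16
37 30 18
25 12 31

Output[0,0]: The receptive field on the input at this output position is [1 4 1 / 5 6 0]. Elementwise product with the kernel and sum: 1·1 + 4·1 + 1·3 + 6·2 + 0·-1.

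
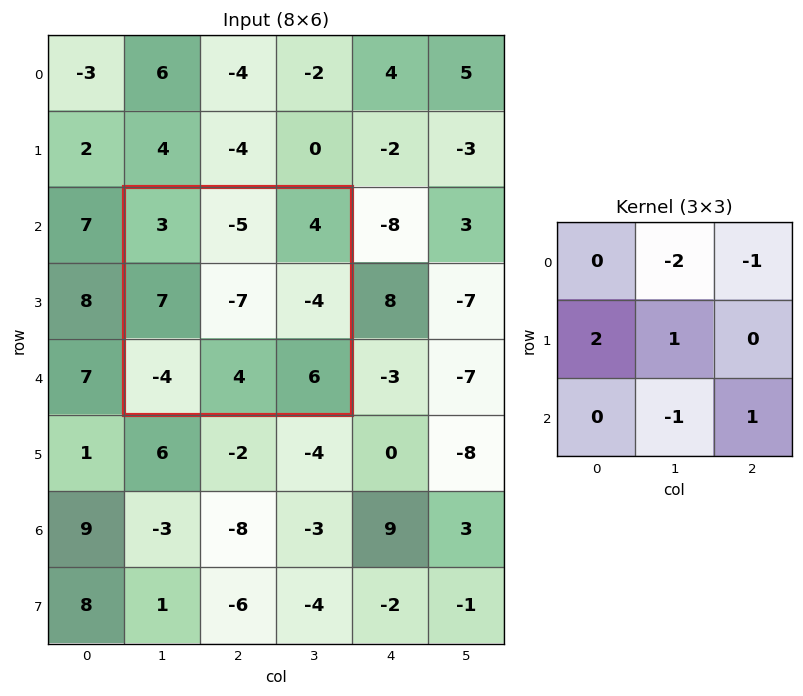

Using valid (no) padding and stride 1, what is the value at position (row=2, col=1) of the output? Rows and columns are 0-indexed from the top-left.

The receptive field on the input at this output position is [3 -5 4 / 7 -7 -4 / -4 4 6]. Elementwise product with the kernel and sum: -5·-2 + 4·-1 + 7·2 + -7·1 + 4·-1 + 6·1.

15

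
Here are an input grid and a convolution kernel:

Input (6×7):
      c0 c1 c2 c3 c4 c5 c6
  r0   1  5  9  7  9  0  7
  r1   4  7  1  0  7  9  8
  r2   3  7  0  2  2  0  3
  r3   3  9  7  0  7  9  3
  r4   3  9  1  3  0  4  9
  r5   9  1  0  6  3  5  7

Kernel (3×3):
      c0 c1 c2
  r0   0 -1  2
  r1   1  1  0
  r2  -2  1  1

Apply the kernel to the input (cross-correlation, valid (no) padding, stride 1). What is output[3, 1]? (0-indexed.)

7

The receptive field on the input at this output position is [9 7 0 / 9 1 3 / 1 0 6]. Elementwise product with the kernel and sum: 7·-1 + 0·2 + 9·1 + 1·1 + 1·-2 + 0·1 + 6·1.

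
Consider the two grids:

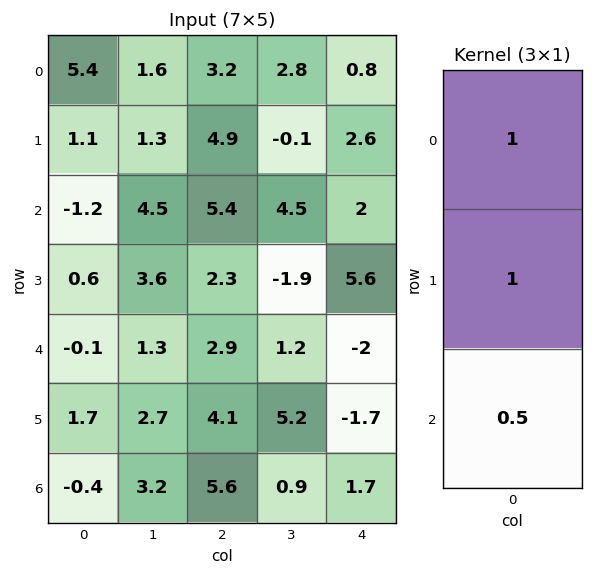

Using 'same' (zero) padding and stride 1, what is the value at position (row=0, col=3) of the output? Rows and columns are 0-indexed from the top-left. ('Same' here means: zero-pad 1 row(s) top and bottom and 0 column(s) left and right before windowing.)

The receptive field on the zero-padded input at this output position is [0 / 2.8 / -0.1]. Elementwise product with the kernel and sum: 0·1 + 2.8·1 + -0.1·0.5.

2.75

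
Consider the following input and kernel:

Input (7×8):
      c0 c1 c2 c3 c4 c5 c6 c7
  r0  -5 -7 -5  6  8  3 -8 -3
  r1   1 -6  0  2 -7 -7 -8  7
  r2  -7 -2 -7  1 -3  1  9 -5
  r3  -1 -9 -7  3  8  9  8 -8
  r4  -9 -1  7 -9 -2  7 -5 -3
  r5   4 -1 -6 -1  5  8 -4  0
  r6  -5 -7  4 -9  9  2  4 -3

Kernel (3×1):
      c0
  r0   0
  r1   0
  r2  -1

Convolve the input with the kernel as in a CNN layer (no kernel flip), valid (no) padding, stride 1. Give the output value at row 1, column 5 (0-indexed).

The receptive field on the input at this output position is [-7 / 1 / 9]. Elementwise product with the kernel and sum: 9·-1.

-9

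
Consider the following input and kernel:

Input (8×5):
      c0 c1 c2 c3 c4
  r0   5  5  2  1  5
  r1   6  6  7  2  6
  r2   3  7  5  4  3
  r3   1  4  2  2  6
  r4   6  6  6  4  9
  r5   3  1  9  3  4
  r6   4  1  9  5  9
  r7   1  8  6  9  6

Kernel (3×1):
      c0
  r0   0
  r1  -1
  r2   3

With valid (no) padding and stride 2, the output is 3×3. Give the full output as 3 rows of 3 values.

Output[0,0]: The receptive field on the input at this output position is [5 / 6 / 3]. Elementwise product with the kernel and sum: 6·-1 + 3·3.
Output[0,1]: The receptive field on the input at this output position is [2 / 7 / 5]. Elementwise product with the kernel and sum: 7·-1 + 5·3.

3 8 3
17 16 21
9 18 23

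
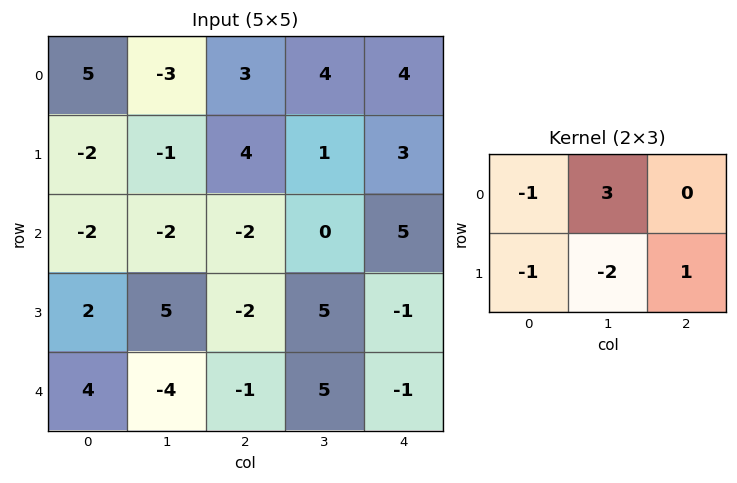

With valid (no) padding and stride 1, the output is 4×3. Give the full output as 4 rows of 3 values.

Output[0,0]: The receptive field on the input at this output position is [5 -3 3 / -2 -1 4]. Elementwise product with the kernel and sum: 5·-1 + -3·3 + -2·-1 + -1·-2 + 4·1.
Output[0,1]: The receptive field on the input at this output position is [-3 3 4 / -1 4 1]. Elementwise product with the kernel and sum: -3·-1 + 3·3 + -1·-1 + 4·-2 + 1·1.

-6 6 6
3 19 6
-18 0 -7
16 0 7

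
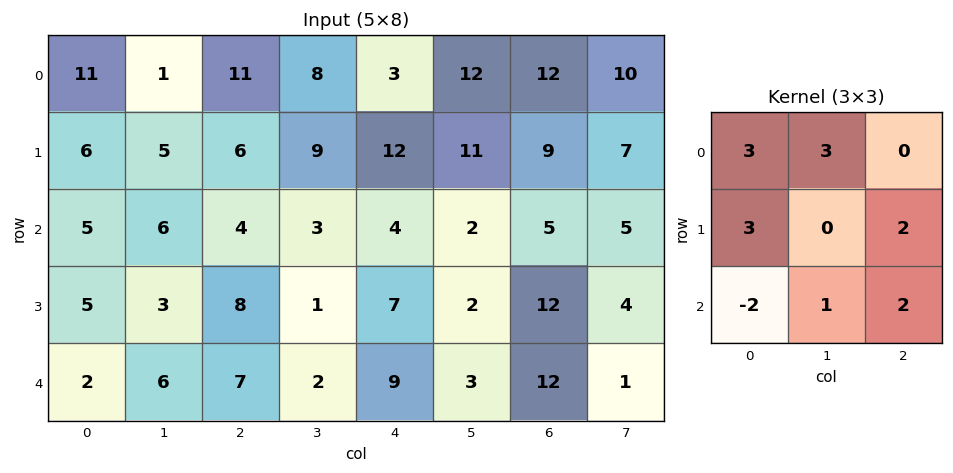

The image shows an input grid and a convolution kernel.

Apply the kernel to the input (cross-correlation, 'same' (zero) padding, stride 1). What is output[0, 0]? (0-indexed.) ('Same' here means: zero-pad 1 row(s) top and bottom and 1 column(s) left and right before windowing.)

18

The receptive field on the zero-padded input at this output position is [0 0 0 / 0 11 1 / 0 6 5]. Elementwise product with the kernel and sum: 0·3 + 0·3 + 0·3 + 1·2 + 0·-2 + 6·1 + 5·2.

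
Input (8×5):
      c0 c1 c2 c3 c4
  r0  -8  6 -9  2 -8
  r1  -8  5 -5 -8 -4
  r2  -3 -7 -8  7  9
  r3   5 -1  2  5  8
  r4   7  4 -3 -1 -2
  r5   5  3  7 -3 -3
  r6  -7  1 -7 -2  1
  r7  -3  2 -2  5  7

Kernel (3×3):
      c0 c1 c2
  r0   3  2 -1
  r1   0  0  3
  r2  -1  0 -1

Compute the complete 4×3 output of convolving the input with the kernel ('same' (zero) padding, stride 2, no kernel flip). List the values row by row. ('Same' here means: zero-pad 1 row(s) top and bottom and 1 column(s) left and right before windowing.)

Output[0,0]: The receptive field on the zero-padded input at this output position is [0 0 0 / 0 -8 6 / 0 -8 5]. Elementwise product with the kernel and sum: 0·3 + 0·2 + 0·-1 + 6·3 + 0·-1 + 5·-1.
Output[0,1]: The receptive field on the zero-padded input at this output position is [0 0 0 / 6 -9 2 / 5 -5 -8]. Elementwise product with the kernel and sum: 0·3 + 0·2 + 0·-1 + 2·3 + 5·-1 + -8·-1.

13 9 8
-41 30 -37
20 -7 34
8 13 -20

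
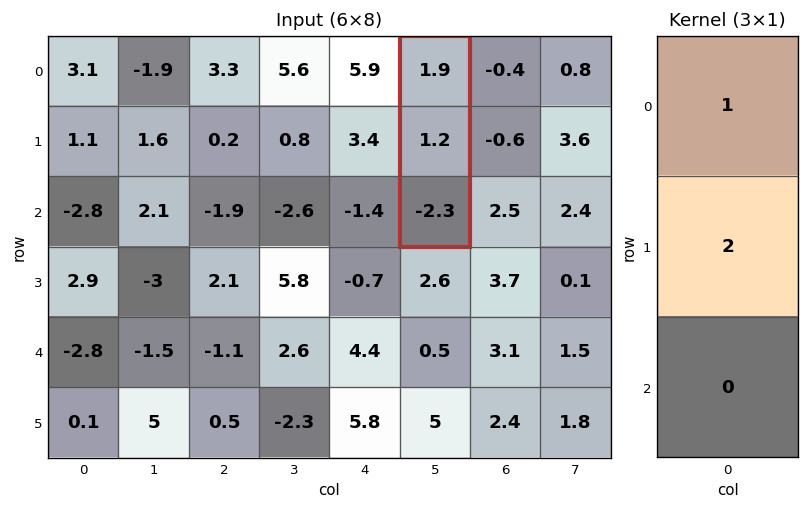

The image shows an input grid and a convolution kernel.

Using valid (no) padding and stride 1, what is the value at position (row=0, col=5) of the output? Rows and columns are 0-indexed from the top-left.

4.3

The receptive field on the input at this output position is [1.9 / 1.2 / -2.3]. Elementwise product with the kernel and sum: 1.9·1 + 1.2·2.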